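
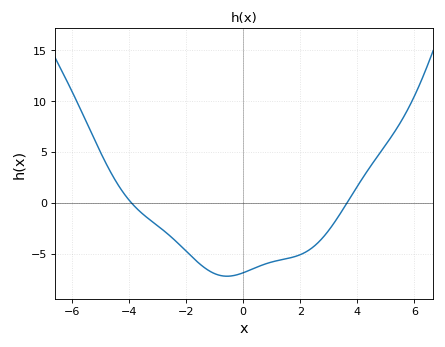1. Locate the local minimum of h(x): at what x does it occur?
-0.6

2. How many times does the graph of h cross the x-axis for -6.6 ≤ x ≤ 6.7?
2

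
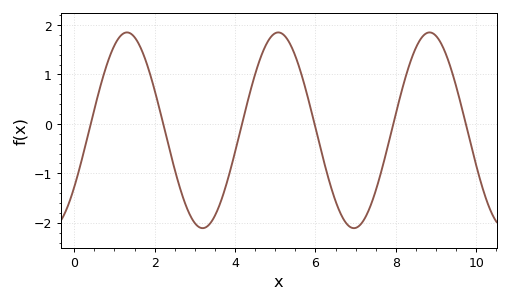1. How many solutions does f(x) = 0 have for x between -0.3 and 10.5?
6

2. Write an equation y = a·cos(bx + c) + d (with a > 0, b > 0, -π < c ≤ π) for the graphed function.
y = 1.98cos(1.7x - 2.2) - 0.13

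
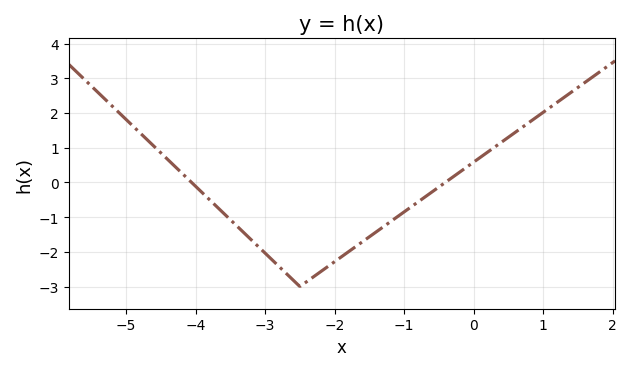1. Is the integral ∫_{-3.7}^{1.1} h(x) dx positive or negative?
negative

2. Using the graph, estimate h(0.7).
1.59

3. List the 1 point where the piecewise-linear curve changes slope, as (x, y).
(-2.5, -3)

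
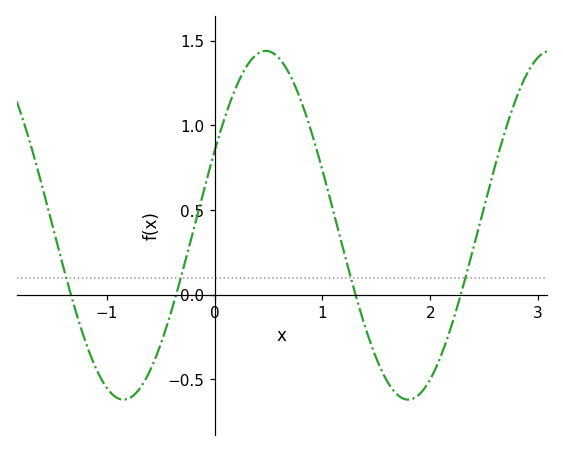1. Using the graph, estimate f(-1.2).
-0.274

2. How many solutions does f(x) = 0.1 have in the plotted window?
4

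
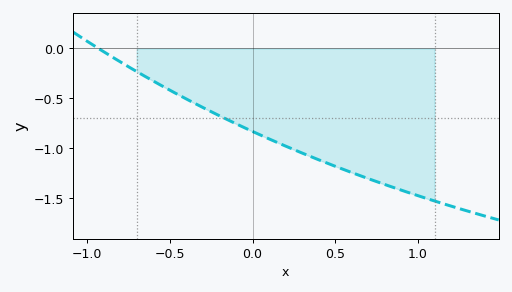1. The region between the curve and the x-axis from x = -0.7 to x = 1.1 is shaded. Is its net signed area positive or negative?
negative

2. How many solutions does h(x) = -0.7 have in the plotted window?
1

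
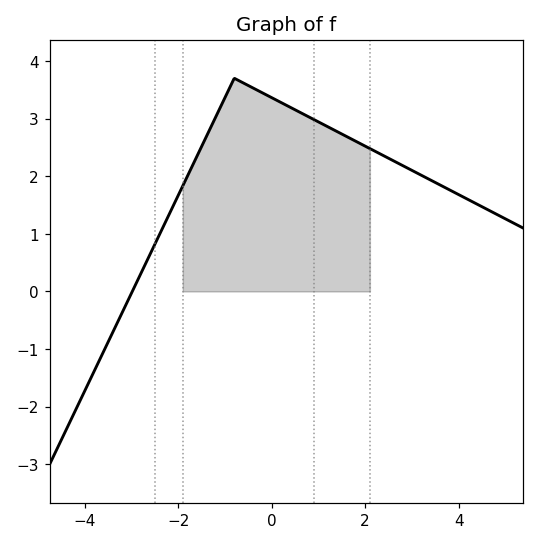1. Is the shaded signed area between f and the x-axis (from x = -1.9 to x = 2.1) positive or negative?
positive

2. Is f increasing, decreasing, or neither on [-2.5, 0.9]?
neither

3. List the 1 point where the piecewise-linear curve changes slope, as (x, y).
(-0.8, 3.7)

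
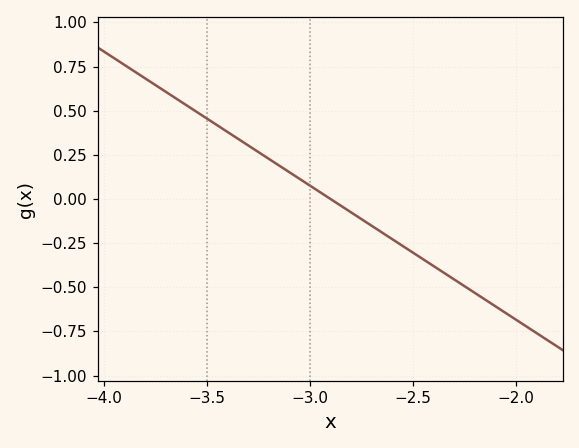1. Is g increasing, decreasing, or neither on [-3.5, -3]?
decreasing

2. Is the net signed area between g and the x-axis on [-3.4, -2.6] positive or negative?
positive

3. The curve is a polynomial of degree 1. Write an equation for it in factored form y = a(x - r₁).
y = -0.76(x + 2.9)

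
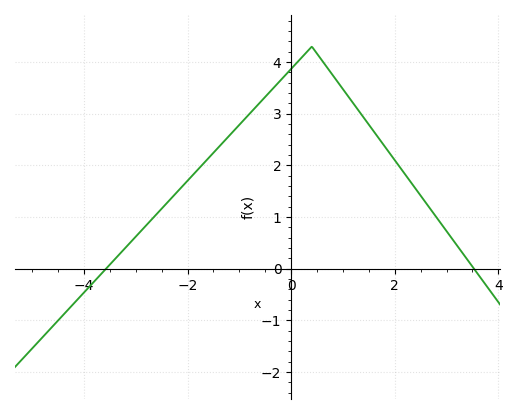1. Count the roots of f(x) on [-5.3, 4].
2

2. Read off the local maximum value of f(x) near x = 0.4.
4.3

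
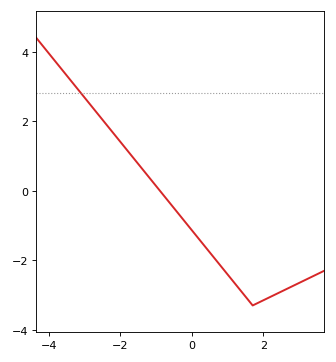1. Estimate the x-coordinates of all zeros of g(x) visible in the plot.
-0.895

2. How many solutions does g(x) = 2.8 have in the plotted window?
1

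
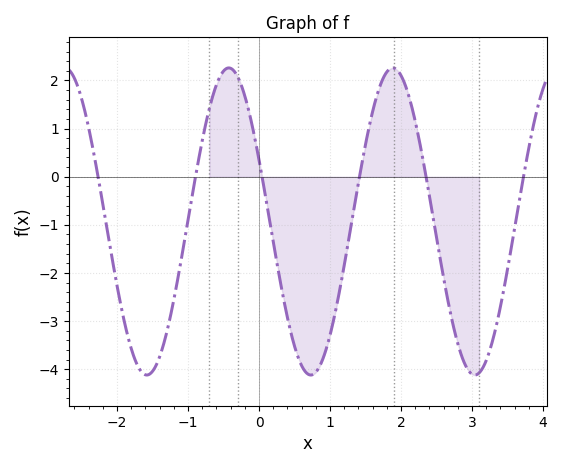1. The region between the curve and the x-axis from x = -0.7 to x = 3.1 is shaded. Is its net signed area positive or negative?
negative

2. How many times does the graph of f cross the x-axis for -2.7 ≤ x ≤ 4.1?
6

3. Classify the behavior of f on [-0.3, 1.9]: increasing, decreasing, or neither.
neither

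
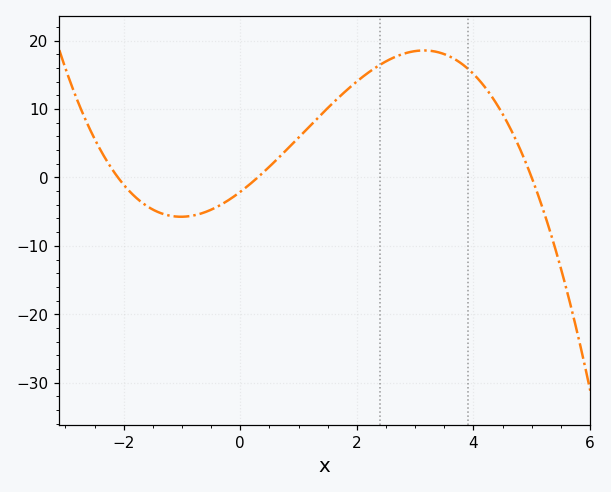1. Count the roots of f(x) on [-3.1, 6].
3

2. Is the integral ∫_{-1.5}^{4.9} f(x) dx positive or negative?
positive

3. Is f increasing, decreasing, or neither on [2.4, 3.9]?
neither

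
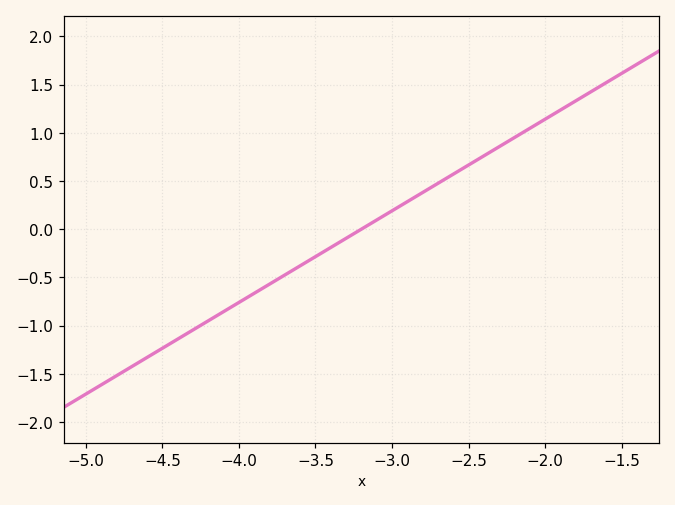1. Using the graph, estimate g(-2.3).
0.85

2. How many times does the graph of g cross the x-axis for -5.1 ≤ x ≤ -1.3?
1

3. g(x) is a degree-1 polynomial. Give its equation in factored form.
y = 0.95(x + 3.2)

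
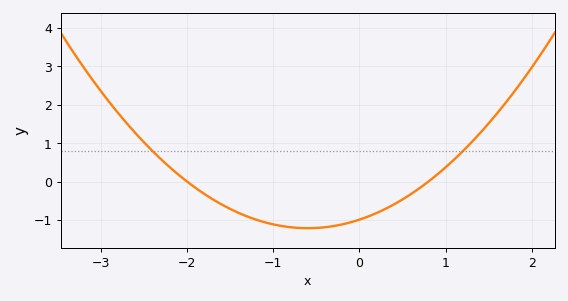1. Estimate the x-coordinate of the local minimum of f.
-0.6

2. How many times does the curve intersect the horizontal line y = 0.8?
2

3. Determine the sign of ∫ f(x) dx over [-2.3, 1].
negative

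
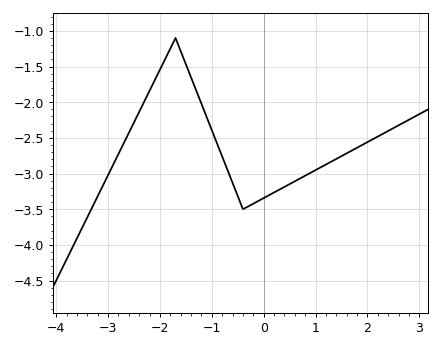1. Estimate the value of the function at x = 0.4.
-3.19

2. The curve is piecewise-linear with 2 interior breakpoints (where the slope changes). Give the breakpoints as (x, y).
(-1.7, -1.1); (-0.4, -3.5)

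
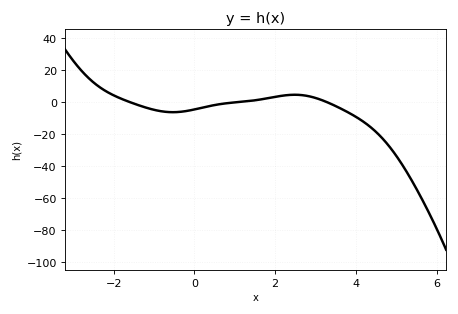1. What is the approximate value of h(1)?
-0.36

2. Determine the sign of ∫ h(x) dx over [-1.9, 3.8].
negative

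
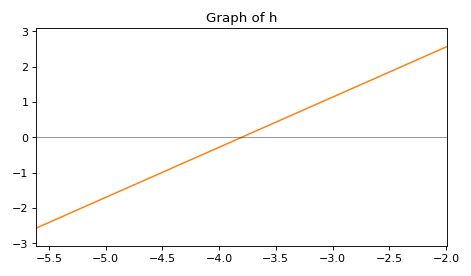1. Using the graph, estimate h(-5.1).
-1.85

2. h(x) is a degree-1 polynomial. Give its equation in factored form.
y = 1.42(x + 3.8)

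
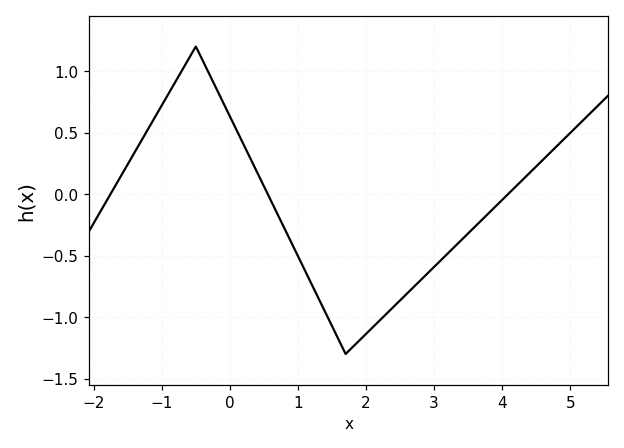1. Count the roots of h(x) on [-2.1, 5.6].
3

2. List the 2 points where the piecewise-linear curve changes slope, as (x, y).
(-0.5, 1.2); (1.7, -1.3)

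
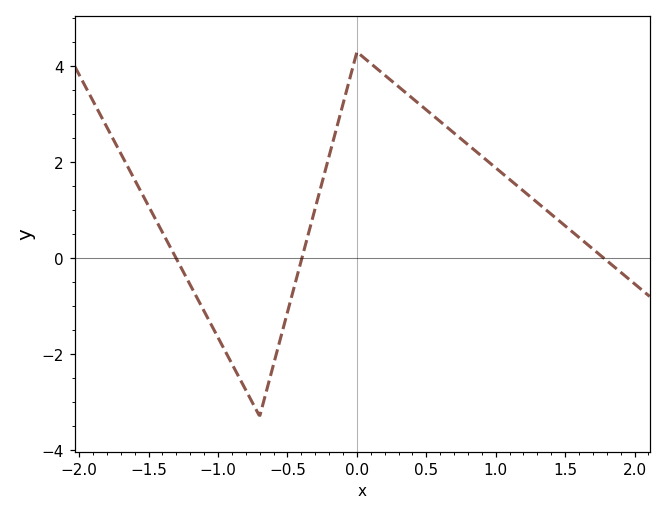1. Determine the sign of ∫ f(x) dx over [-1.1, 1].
positive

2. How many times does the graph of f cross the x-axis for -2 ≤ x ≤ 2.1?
3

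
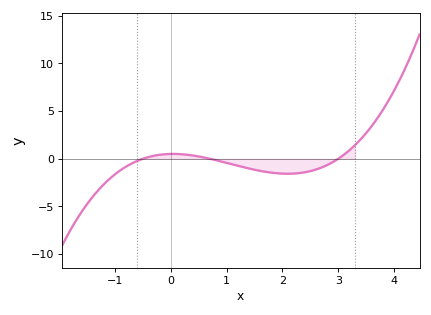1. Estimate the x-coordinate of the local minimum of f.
2.1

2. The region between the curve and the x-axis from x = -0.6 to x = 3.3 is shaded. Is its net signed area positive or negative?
negative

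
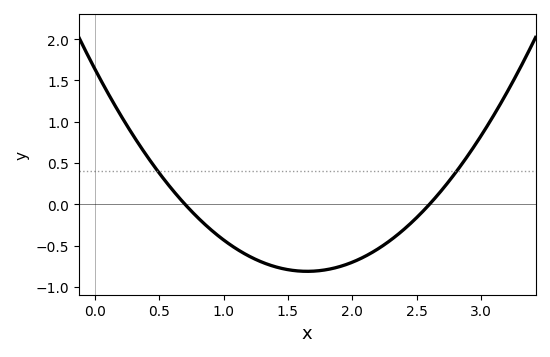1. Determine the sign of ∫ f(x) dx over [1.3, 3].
negative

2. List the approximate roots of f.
0.7, 2.6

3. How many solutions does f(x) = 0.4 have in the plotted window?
2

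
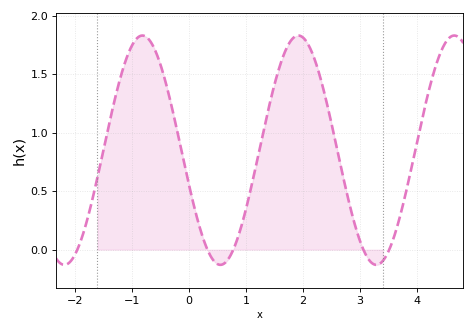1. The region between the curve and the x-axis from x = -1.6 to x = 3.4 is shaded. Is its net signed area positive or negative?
positive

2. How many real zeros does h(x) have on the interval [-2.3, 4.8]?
5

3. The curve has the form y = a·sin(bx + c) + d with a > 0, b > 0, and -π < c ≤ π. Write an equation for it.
y = 0.98sin(2.3x - 2.84) + 0.85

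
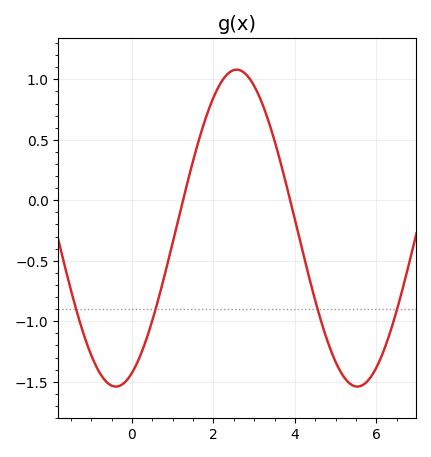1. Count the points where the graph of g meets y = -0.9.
4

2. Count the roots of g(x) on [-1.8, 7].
2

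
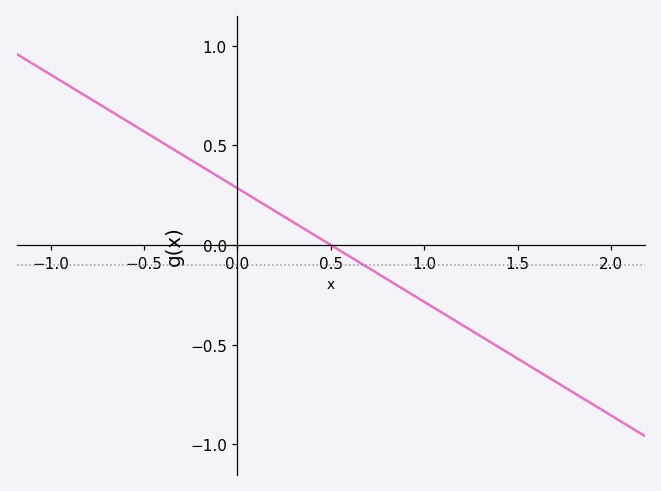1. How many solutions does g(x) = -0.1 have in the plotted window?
1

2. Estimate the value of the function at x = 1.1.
-0.35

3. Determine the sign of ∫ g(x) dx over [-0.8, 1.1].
positive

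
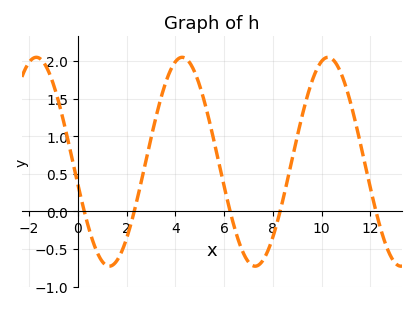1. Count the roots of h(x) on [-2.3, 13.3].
5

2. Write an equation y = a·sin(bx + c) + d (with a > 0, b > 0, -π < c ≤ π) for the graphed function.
y = 1.39sin(1.05x - 2.92) + 0.66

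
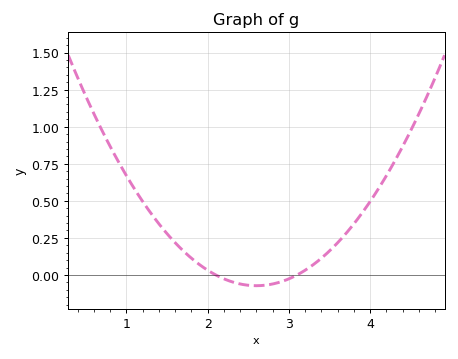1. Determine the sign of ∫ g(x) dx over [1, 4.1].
positive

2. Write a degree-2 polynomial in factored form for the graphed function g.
y = 0.29(x - 2.1)(x - 3.1)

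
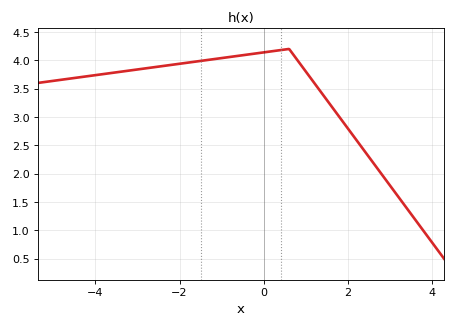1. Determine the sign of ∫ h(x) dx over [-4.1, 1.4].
positive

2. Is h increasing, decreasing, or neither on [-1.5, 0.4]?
increasing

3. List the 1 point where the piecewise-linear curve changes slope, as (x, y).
(0.6, 4.2)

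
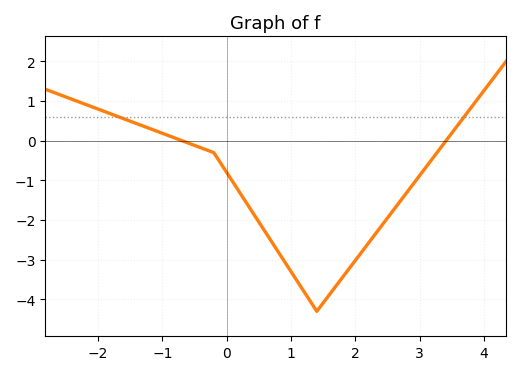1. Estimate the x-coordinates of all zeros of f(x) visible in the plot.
-0.7, 3.4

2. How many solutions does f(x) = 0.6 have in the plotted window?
2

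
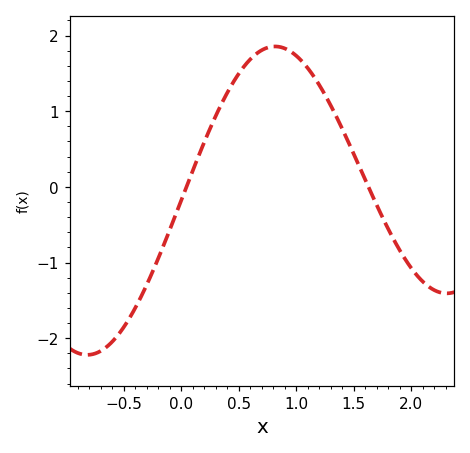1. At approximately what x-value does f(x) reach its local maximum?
0.8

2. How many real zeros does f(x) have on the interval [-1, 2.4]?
2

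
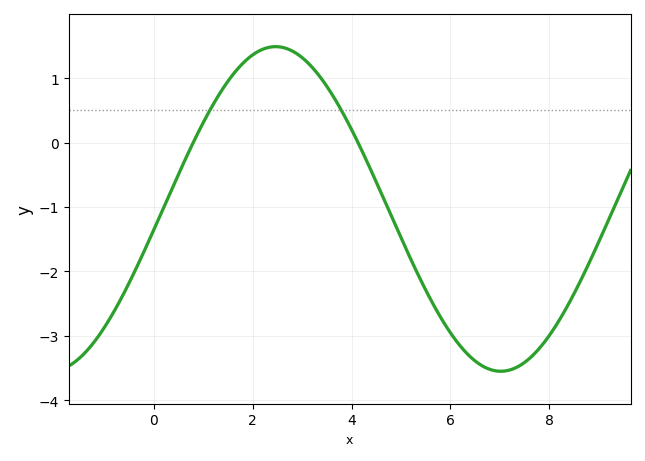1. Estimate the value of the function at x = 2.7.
1.46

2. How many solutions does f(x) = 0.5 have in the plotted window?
2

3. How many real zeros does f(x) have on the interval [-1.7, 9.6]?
2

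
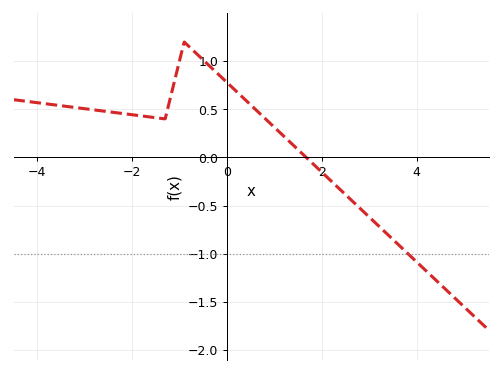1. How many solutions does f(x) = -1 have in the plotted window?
1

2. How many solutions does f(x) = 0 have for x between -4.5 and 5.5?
1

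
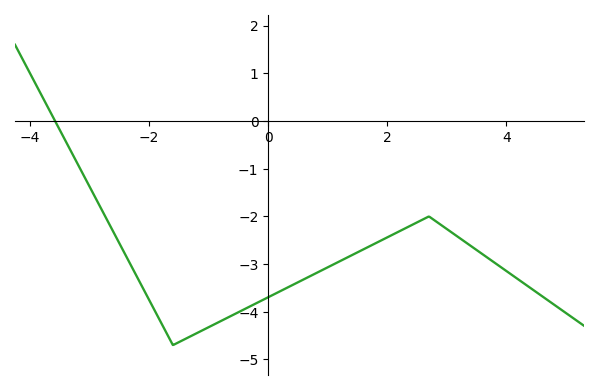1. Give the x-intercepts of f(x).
-3.6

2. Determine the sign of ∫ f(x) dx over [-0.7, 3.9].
negative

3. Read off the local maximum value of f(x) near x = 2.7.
-2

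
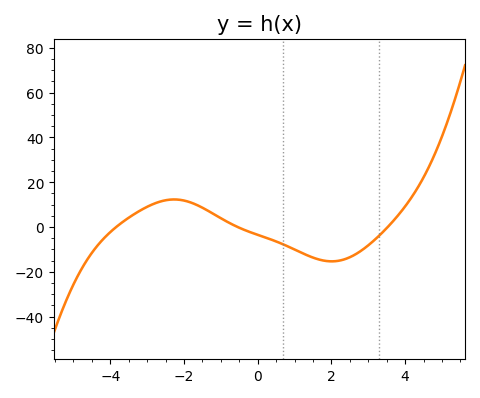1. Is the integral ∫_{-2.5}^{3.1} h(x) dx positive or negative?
negative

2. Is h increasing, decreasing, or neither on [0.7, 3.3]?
neither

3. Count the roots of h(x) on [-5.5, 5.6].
3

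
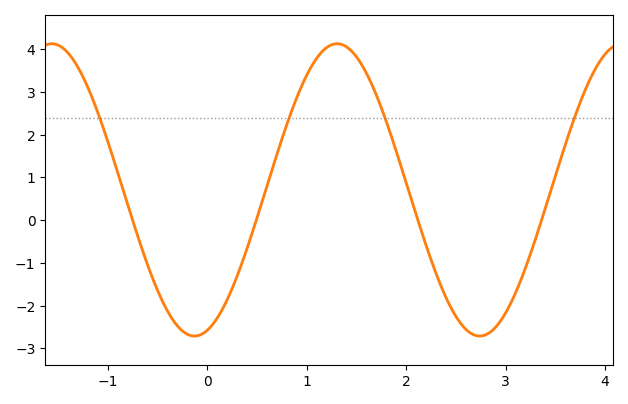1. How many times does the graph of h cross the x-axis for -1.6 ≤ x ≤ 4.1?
4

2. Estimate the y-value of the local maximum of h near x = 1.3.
4.1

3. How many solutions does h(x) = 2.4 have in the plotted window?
4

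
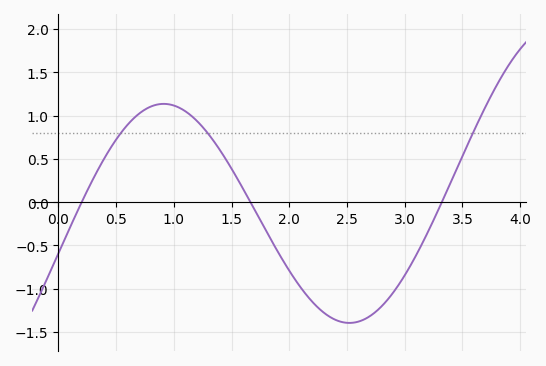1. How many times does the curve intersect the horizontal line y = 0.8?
3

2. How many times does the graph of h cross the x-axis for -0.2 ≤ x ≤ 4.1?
3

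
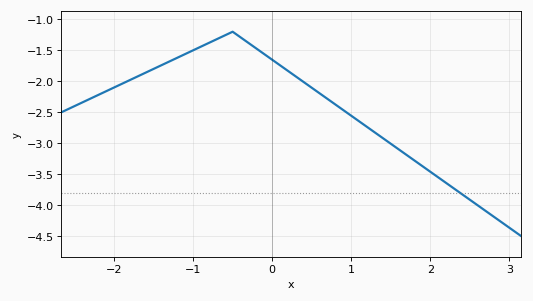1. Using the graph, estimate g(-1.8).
-2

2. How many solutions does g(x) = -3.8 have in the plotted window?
1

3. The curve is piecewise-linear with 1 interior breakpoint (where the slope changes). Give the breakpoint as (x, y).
(-0.5, -1.2)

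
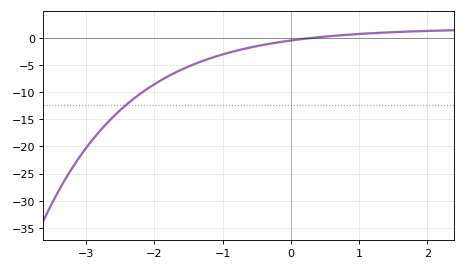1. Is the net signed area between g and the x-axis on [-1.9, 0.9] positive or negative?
negative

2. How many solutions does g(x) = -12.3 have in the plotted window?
1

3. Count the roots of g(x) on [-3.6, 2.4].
1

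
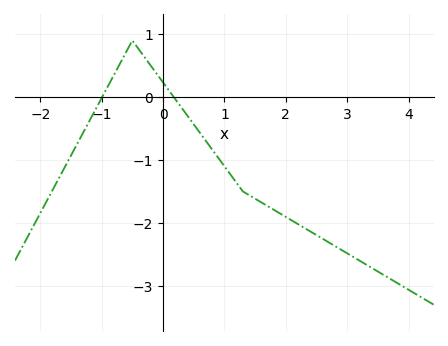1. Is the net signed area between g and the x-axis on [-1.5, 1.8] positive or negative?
negative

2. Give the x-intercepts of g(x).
-0.991, 0.175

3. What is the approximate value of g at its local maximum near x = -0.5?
0.898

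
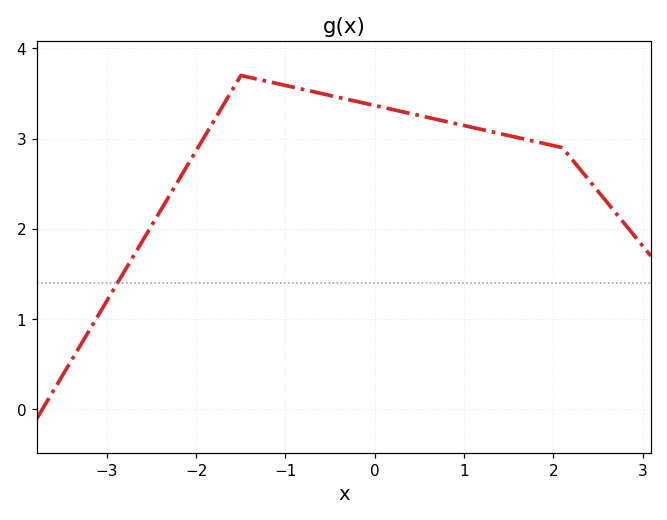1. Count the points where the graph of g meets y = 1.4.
1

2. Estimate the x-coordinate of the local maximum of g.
-1.5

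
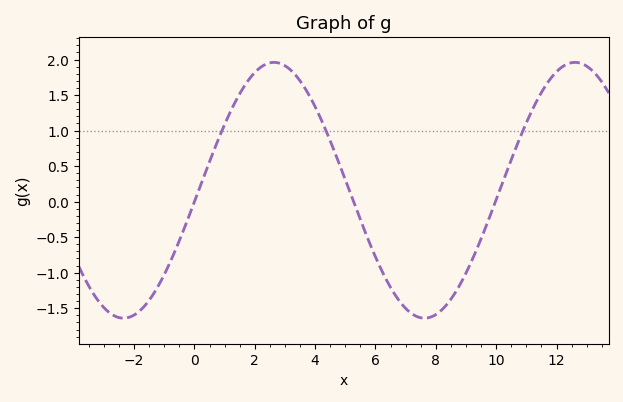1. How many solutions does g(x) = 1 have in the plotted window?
3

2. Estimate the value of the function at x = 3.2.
1.85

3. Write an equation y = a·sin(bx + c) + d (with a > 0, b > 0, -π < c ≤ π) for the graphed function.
y = 1.8sin(0.63x - 0.09) + 0.16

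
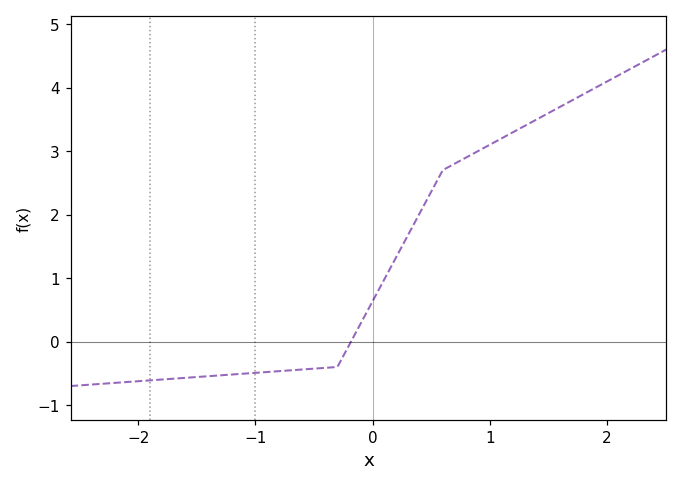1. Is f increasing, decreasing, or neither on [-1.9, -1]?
increasing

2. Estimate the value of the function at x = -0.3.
-0.4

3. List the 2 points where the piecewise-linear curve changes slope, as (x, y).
(-0.3, -0.4); (0.6, 2.7)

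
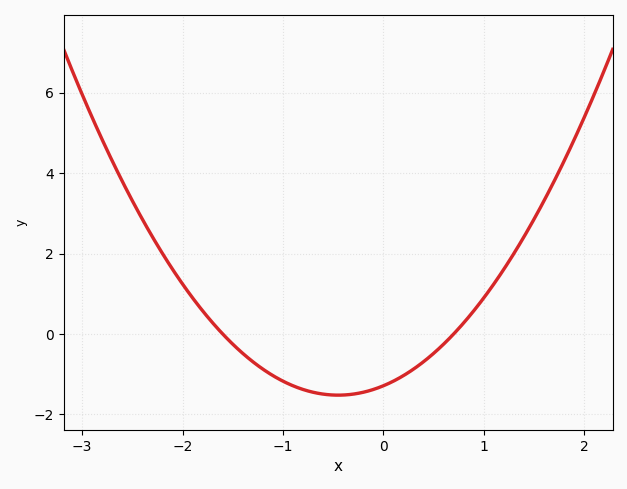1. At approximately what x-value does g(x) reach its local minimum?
-0.45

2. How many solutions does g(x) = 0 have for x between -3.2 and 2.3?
2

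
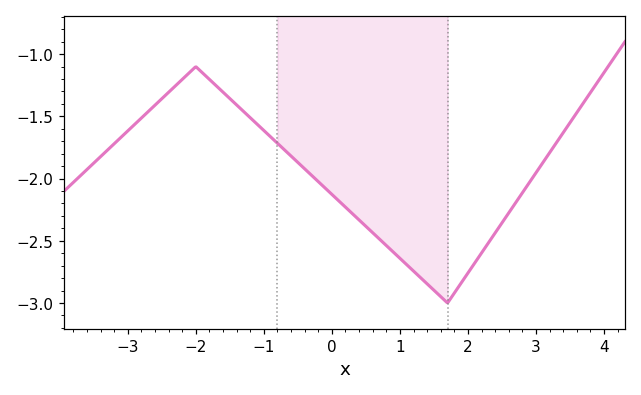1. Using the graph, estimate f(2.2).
-2.6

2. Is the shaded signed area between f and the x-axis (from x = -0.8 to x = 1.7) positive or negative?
negative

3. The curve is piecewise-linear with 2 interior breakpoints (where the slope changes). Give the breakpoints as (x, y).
(-2, -1.1); (1.7, -3)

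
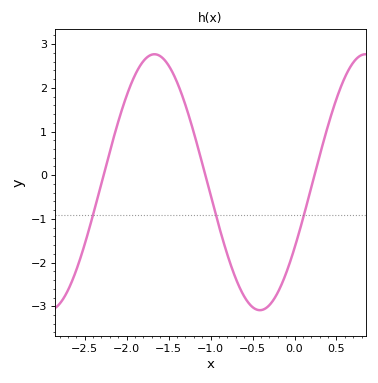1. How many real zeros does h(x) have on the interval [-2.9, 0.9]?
3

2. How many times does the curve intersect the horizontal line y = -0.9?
3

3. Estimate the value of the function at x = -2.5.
-1.6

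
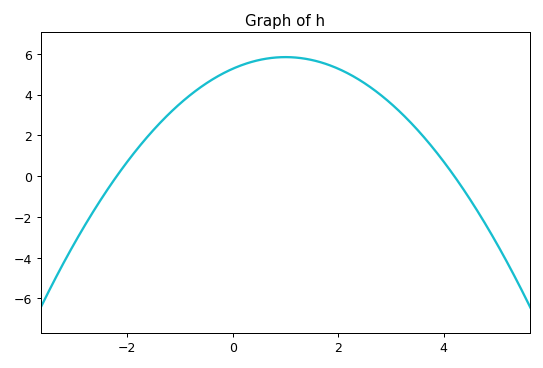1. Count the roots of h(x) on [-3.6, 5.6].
2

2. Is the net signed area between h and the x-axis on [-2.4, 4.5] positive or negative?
positive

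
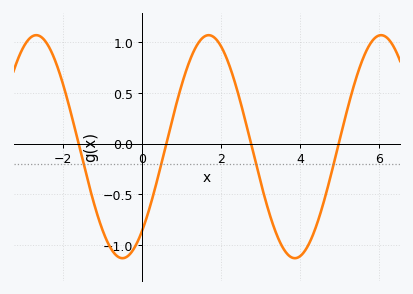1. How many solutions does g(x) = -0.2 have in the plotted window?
4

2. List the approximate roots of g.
-1.6, 0.6, 2.8, 5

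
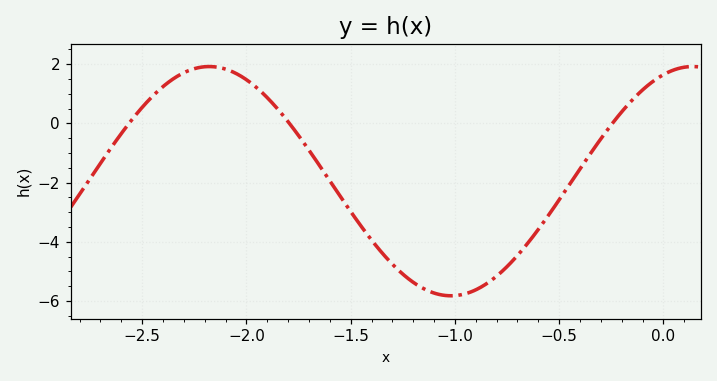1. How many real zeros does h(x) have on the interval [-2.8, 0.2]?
3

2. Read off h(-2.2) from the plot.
1.91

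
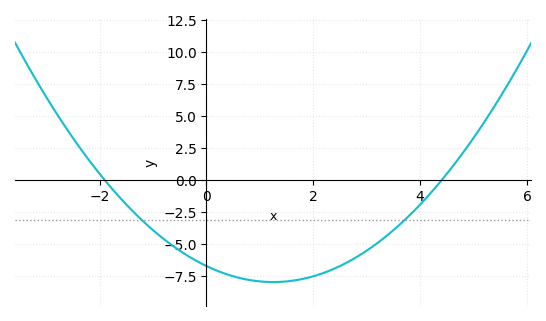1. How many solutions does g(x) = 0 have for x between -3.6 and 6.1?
2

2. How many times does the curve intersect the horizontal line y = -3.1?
2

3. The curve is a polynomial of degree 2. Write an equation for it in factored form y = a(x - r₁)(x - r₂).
y = 0.8(x + 1.9)(x - 4.4)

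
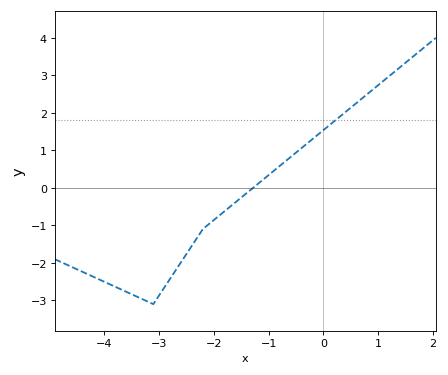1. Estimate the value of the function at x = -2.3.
-1.3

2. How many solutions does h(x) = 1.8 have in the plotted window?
1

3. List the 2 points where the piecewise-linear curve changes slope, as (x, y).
(-3.1, -3.1); (-2.2, -1.1)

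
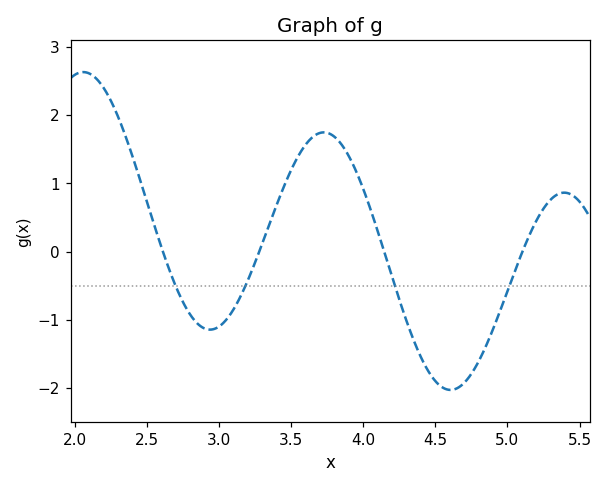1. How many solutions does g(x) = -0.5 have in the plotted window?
4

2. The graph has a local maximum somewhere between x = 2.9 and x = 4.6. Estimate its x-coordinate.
3.75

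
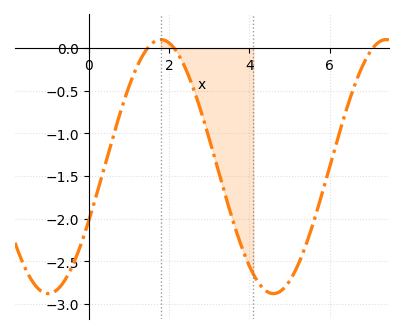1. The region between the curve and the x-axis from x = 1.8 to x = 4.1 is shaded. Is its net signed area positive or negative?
negative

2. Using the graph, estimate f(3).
-1.05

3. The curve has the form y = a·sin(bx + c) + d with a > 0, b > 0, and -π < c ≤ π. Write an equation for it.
y = 1.49sin(1.1x - 0.44) - 1.39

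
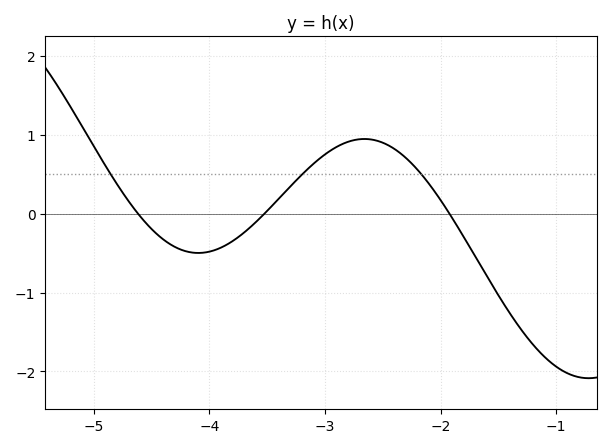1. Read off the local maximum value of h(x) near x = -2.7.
0.9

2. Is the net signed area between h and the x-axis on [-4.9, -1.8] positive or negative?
positive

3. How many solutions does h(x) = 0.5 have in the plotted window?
3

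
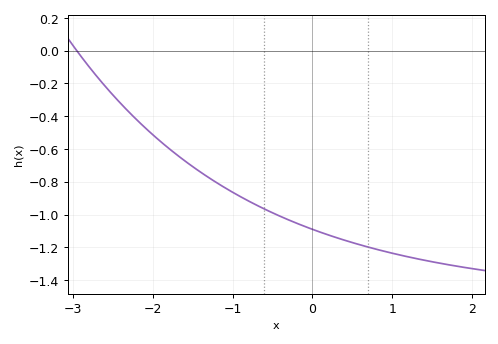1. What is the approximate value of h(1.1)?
-1.24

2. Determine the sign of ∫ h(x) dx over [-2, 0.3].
negative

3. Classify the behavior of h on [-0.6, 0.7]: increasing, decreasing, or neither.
decreasing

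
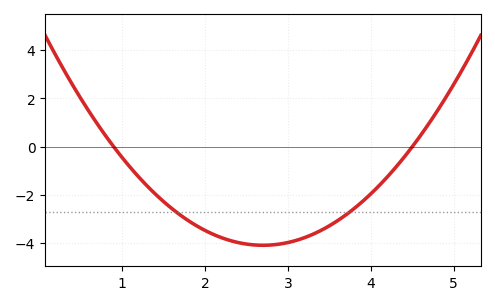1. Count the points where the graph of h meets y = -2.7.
2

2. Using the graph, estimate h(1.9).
-3.28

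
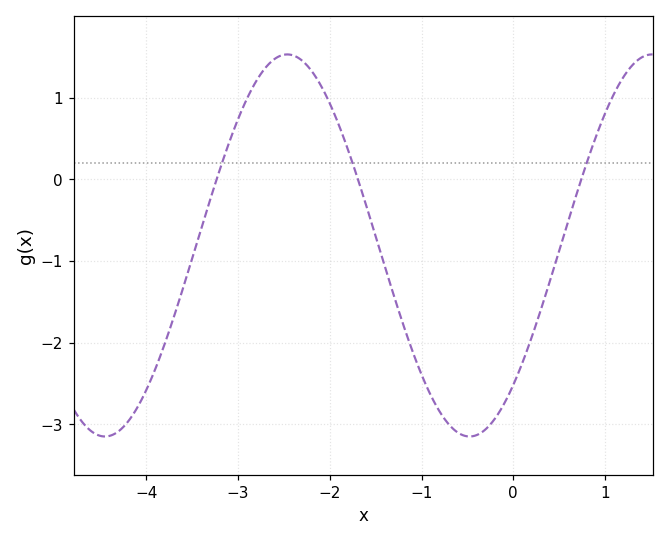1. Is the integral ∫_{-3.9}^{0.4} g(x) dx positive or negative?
negative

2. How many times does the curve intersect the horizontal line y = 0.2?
3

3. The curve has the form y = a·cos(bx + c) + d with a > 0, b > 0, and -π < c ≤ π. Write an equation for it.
y = 2.34cos(1.6x - 2.4) - 0.81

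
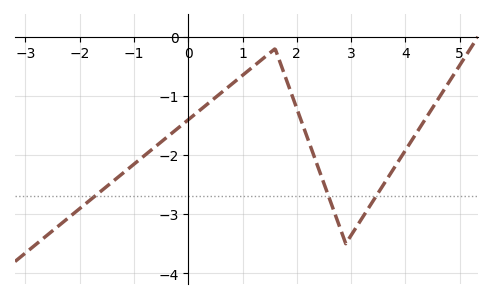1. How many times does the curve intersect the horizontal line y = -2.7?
3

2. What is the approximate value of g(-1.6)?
-2.6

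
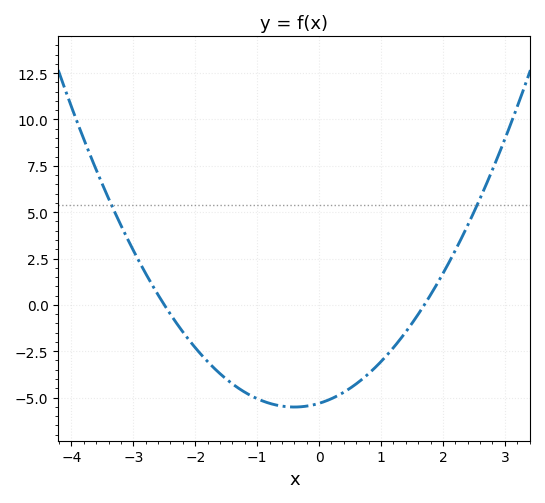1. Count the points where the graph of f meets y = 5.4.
2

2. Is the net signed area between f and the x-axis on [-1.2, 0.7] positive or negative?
negative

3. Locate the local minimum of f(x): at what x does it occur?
-0.4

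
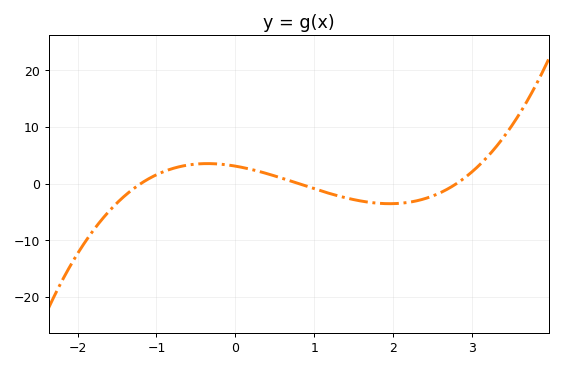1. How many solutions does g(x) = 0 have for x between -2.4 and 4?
3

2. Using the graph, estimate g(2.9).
0.99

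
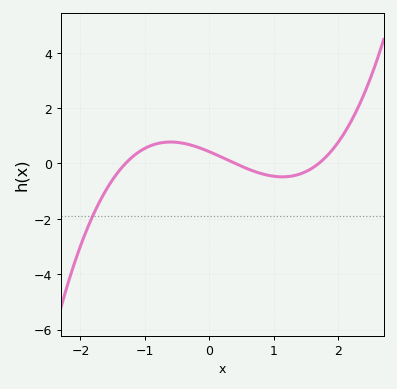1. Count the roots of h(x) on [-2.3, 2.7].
3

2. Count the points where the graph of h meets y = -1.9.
1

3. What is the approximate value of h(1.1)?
-0.4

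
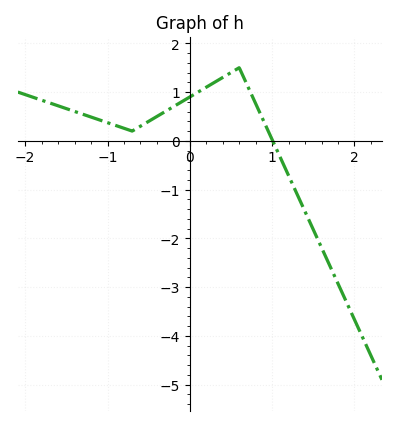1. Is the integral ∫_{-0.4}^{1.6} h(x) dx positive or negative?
positive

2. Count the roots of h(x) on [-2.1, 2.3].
1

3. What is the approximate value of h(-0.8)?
0.258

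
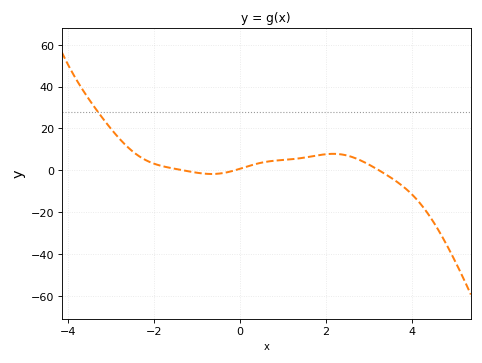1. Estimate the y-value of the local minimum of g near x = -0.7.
-1.74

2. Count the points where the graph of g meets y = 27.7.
1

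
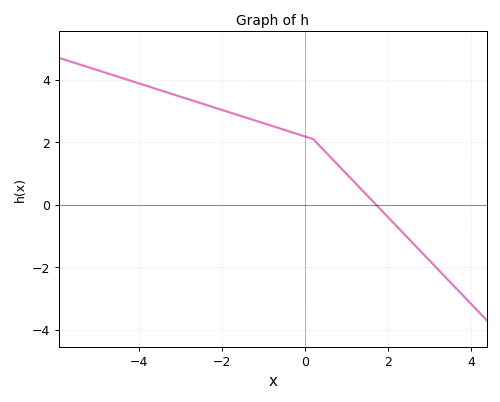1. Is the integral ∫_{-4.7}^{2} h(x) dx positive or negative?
positive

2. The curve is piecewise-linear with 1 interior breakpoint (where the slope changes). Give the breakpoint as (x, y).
(0.2, 2.1)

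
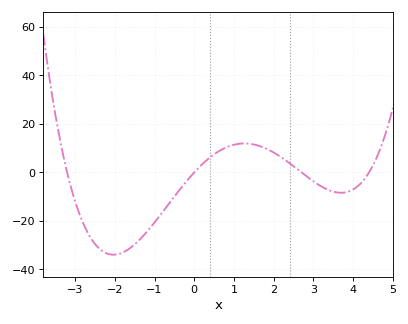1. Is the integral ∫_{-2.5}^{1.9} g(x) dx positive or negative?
negative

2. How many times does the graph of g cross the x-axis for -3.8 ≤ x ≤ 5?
4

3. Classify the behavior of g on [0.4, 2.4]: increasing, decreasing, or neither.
neither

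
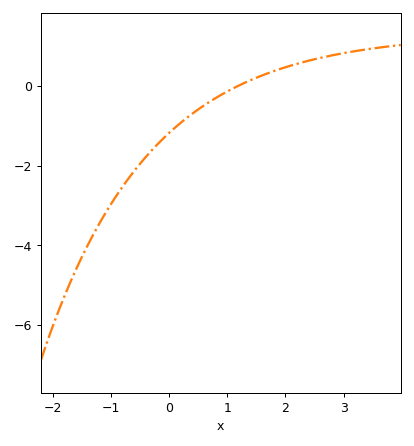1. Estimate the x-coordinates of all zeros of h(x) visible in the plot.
1.2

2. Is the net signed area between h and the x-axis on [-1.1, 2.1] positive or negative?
negative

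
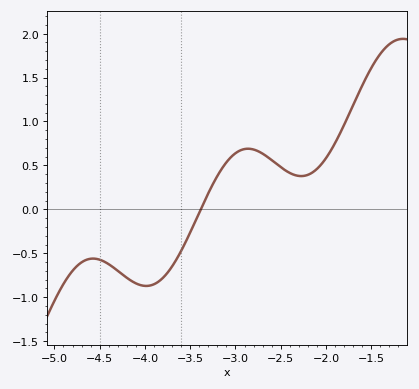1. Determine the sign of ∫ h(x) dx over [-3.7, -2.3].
positive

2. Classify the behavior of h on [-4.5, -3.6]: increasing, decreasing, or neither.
neither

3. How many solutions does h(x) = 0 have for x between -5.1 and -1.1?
1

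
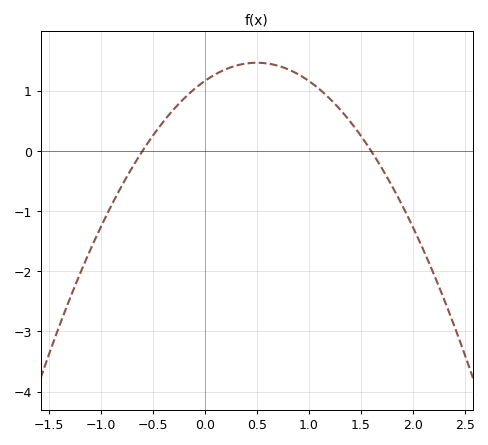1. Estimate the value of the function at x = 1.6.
0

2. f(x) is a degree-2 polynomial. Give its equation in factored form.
y = -1.21(x + 0.6)(x - 1.6)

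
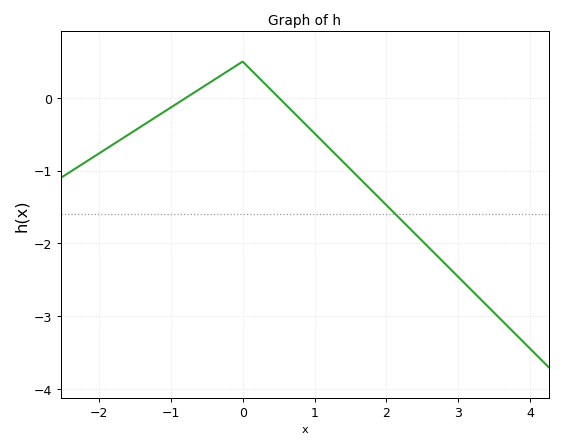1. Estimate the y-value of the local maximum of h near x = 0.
0.5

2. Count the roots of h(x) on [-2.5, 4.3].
2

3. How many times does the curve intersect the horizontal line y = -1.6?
1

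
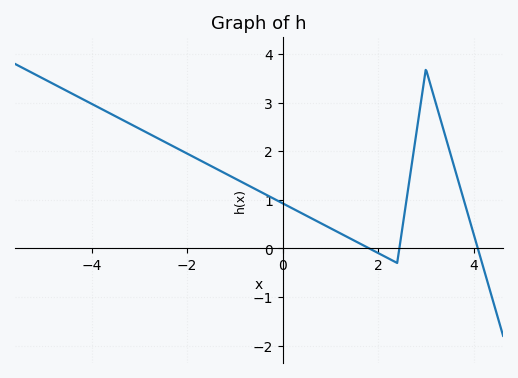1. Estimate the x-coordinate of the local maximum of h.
3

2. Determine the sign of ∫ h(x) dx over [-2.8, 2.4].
positive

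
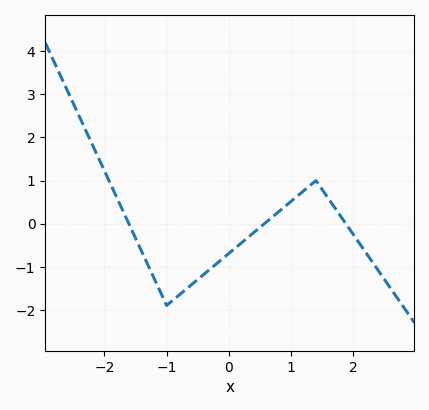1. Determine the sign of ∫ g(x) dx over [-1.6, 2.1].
negative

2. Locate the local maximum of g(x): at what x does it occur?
1.4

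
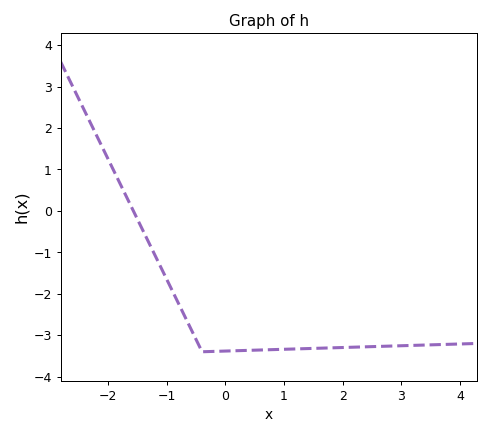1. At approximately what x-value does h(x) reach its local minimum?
-0.4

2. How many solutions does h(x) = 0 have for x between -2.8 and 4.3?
1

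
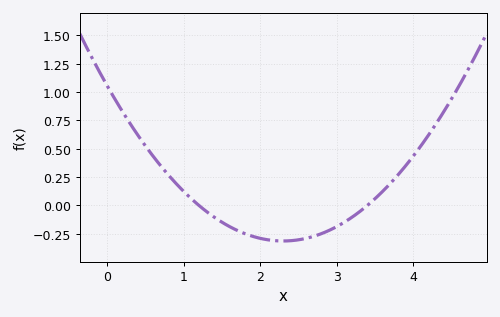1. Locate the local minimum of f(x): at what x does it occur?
2.3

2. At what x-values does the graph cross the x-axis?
1.2, 3.4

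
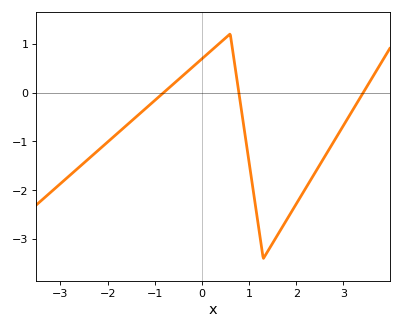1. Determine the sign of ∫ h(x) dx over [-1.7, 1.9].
negative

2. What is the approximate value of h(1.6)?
-2.92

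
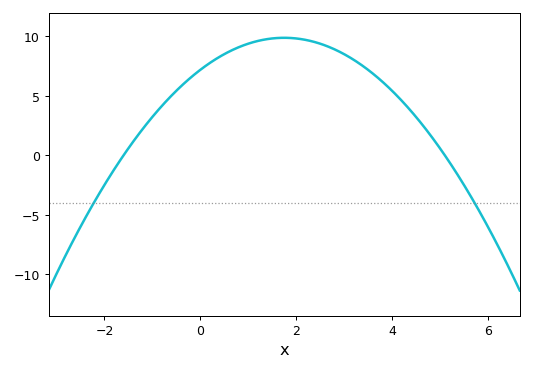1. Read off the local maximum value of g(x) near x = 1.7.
9.88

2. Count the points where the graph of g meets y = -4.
2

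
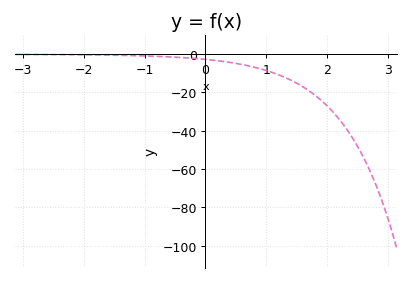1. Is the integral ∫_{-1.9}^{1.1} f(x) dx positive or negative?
negative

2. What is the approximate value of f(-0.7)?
-1.38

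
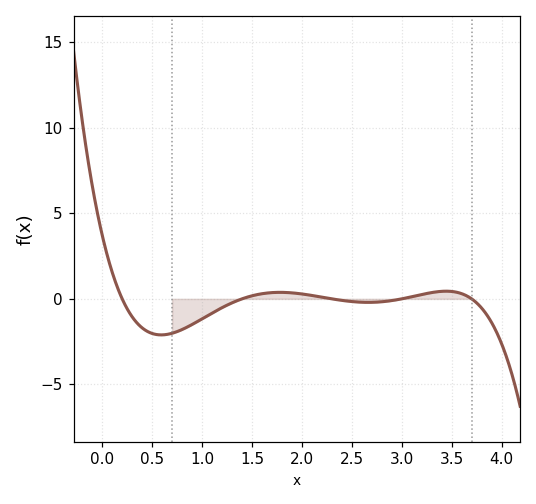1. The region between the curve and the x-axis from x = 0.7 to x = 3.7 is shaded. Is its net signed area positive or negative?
negative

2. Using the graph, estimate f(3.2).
0.5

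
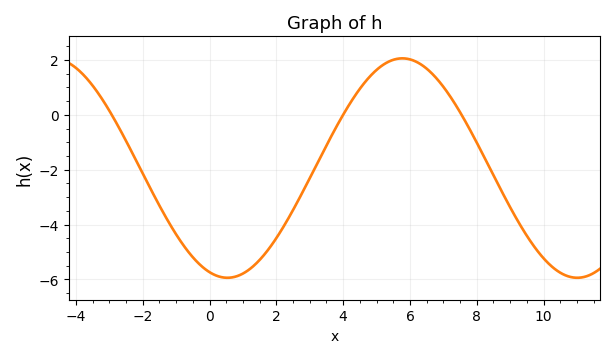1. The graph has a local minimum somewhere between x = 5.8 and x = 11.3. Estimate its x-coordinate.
11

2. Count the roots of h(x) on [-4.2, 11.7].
3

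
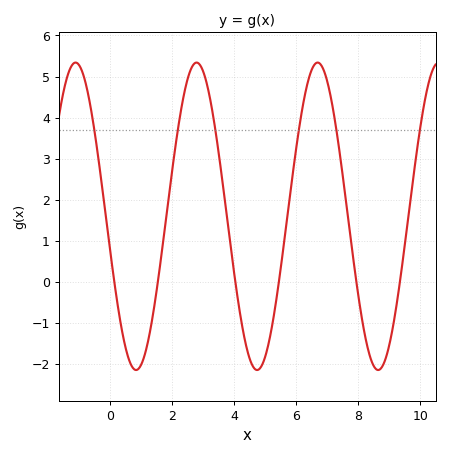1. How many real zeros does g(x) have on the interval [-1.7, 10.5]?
6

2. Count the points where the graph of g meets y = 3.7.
6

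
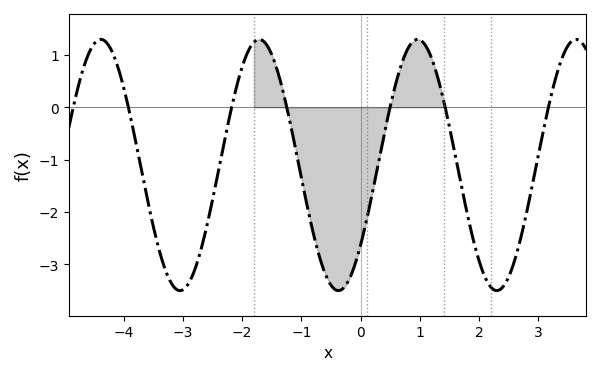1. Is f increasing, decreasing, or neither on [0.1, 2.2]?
neither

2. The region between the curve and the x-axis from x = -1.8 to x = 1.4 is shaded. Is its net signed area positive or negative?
negative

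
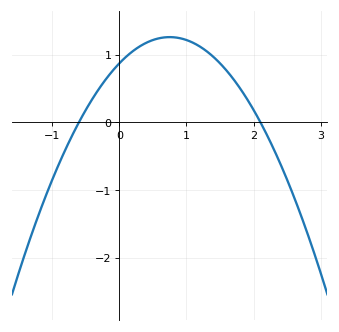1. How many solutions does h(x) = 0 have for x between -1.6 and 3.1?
2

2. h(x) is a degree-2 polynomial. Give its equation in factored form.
y = -0.69(x + 0.6)(x - 2.1)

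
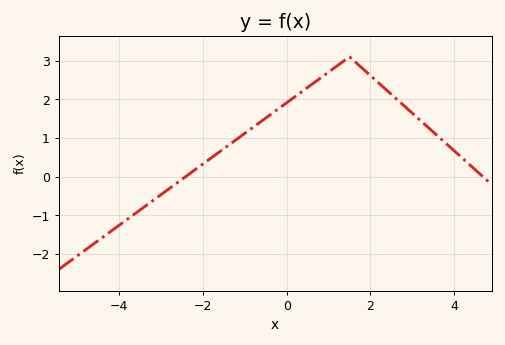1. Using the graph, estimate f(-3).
-0.5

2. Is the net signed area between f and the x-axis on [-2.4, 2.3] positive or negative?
positive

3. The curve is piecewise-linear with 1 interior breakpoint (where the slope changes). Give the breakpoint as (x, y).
(1.5, 3.1)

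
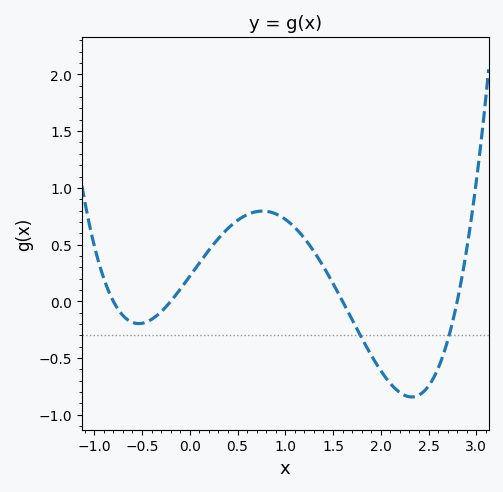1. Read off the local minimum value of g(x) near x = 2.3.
-0.842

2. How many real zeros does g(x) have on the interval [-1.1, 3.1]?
4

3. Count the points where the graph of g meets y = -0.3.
2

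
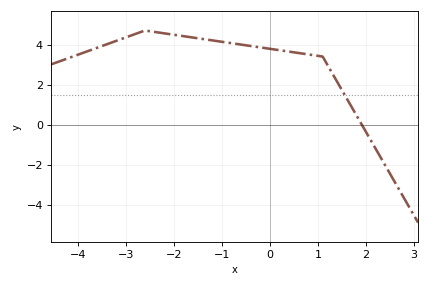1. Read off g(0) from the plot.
3.79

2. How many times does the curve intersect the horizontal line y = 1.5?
1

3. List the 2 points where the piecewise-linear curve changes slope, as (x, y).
(-2.6, 4.7); (1.1, 3.4)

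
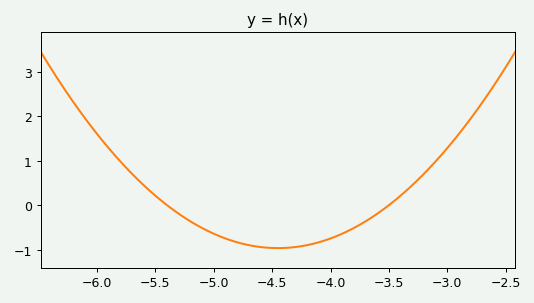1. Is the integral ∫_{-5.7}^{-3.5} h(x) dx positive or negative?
negative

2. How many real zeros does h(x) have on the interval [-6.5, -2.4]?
2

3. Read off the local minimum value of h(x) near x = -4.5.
-0.966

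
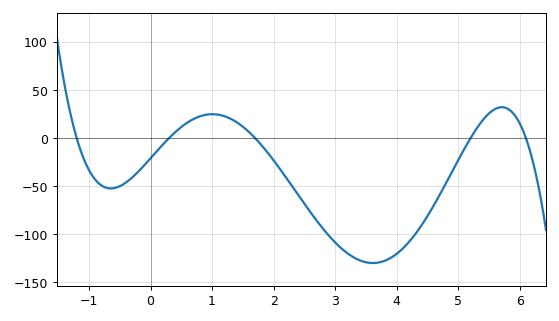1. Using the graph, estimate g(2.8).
-94.1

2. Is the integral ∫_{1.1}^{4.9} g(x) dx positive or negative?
negative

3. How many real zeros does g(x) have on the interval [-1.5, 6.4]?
5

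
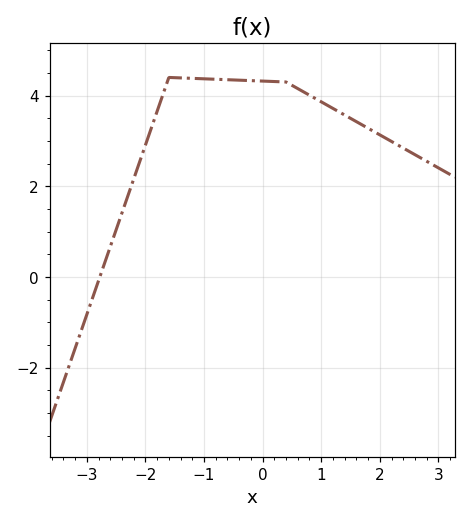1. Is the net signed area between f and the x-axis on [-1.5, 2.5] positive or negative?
positive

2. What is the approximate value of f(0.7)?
4.08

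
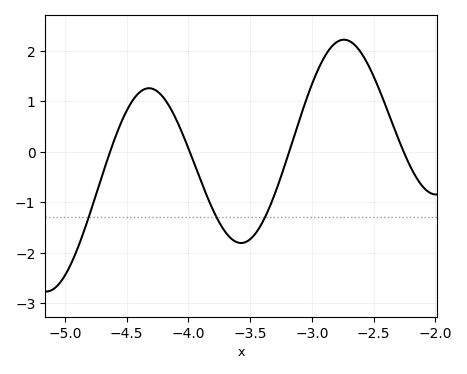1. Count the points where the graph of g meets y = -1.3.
3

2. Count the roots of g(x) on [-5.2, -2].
4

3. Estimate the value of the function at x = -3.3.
-0.83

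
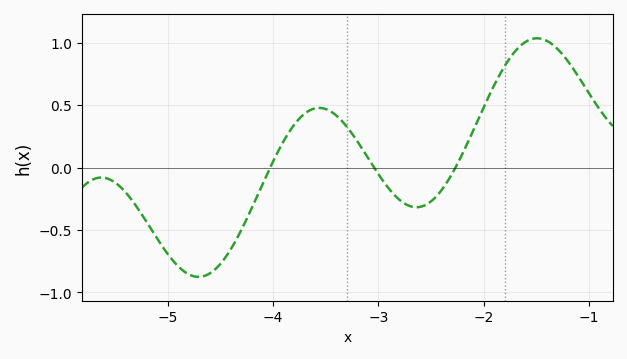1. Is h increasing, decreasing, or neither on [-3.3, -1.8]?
neither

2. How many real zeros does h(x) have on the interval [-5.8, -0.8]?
3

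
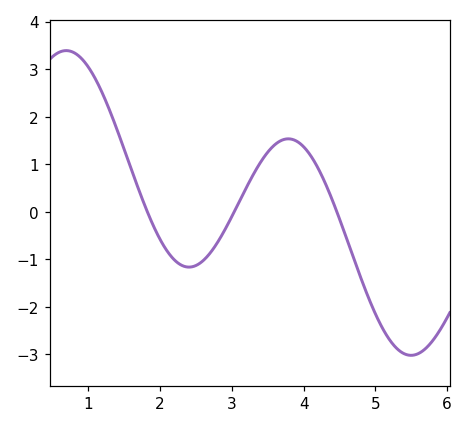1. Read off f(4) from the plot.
1.37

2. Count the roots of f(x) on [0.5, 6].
3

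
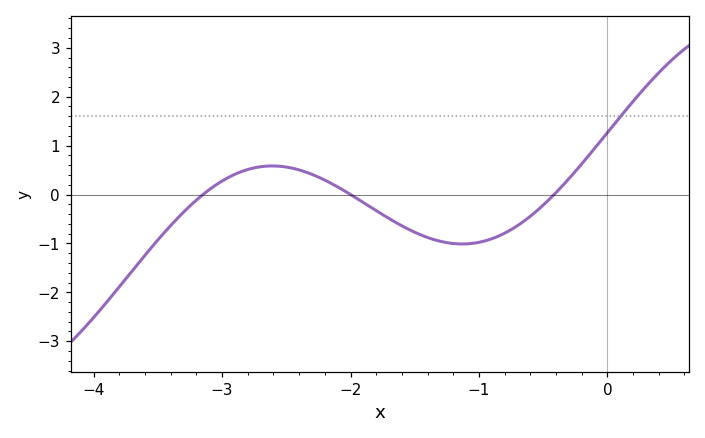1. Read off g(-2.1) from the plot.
0.2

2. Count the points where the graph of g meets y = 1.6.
1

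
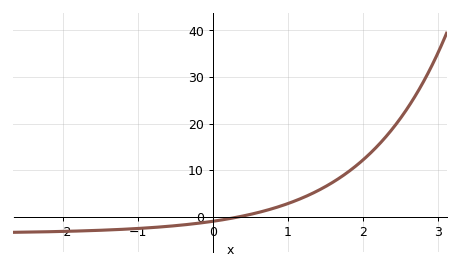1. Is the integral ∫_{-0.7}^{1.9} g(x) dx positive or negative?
positive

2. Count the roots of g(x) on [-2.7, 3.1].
1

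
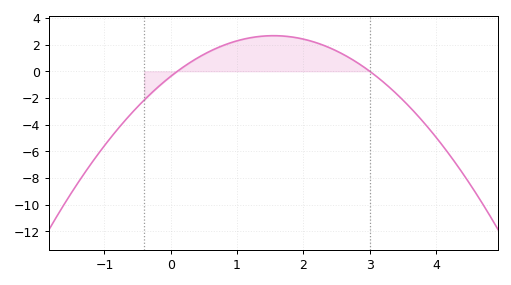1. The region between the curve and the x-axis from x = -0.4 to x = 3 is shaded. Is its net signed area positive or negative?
positive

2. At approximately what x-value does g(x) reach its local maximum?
1.55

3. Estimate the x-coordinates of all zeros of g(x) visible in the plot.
0.1, 3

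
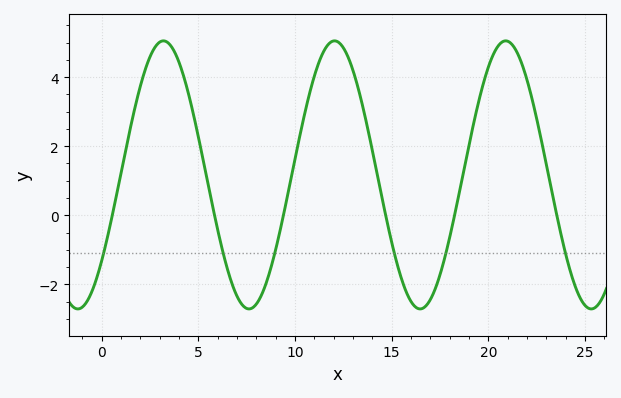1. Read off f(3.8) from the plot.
4.7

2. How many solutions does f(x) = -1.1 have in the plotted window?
6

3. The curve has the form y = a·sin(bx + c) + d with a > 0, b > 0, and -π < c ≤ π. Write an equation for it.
y = 3.88sin(0.71x - 0.7) + 1.17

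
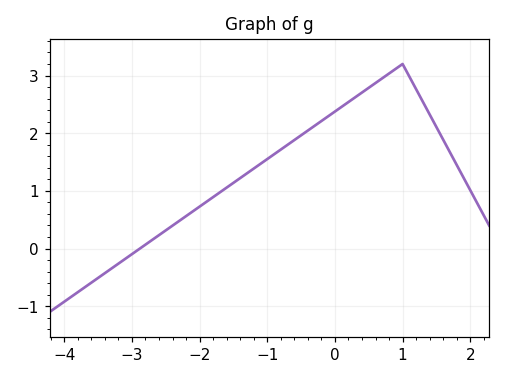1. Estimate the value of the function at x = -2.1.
0.6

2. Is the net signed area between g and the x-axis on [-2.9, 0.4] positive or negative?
positive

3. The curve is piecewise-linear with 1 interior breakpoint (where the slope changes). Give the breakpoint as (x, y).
(1, 3.2)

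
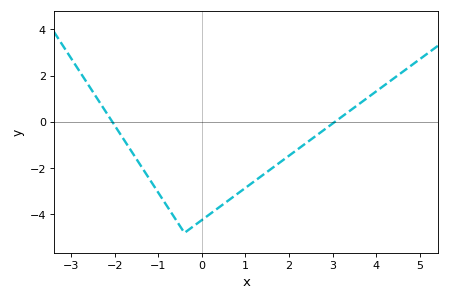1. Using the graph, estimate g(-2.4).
1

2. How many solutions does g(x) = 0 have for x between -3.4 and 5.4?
2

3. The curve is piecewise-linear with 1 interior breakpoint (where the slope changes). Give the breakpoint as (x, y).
(-0.4, -4.8)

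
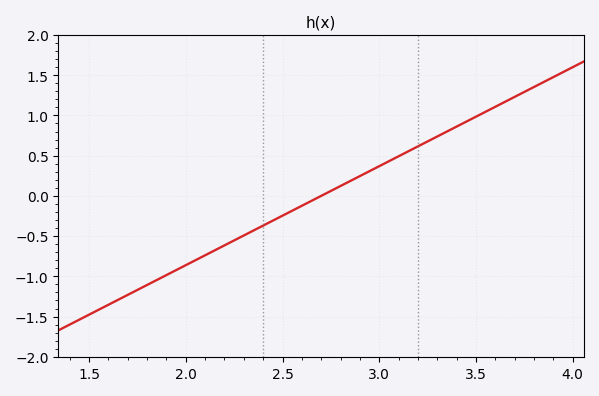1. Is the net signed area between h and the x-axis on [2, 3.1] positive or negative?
negative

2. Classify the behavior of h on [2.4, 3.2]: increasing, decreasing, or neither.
increasing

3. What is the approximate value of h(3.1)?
0.492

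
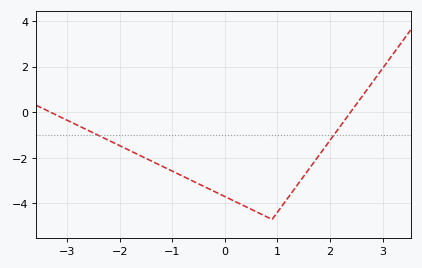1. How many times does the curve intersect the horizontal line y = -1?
2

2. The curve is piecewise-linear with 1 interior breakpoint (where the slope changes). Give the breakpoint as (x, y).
(0.9, -4.7)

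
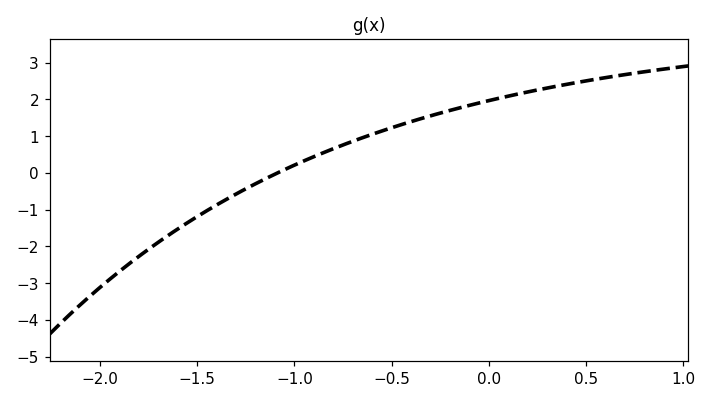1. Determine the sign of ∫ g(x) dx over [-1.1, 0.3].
positive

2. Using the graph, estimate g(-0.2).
1.7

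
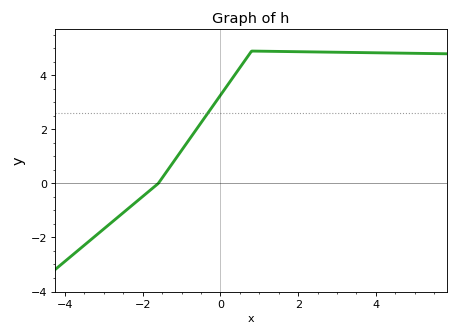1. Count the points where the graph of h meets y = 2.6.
1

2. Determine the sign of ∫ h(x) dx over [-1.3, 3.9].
positive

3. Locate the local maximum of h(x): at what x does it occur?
0.8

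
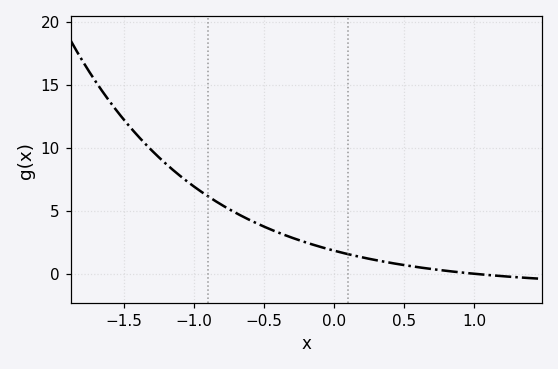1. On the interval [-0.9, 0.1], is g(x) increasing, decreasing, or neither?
decreasing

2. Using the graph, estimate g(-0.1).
2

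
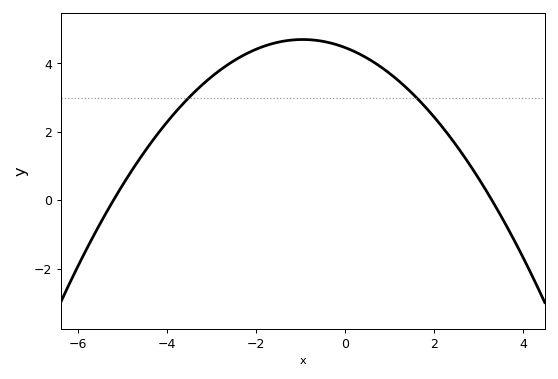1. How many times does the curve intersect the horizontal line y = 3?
2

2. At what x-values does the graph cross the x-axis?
-5.2, 3.3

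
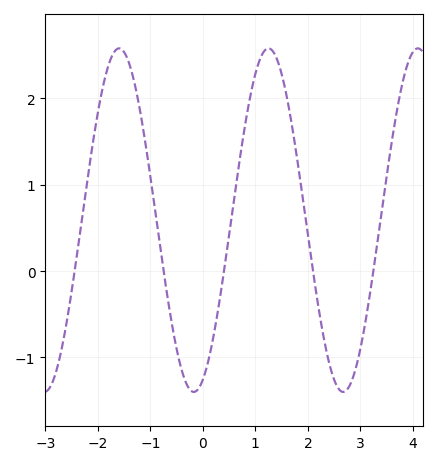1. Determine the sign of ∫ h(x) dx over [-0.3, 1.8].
positive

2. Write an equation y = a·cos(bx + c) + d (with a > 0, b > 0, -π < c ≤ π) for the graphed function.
y = 1.99cos(2.2x - 2.8) + 0.59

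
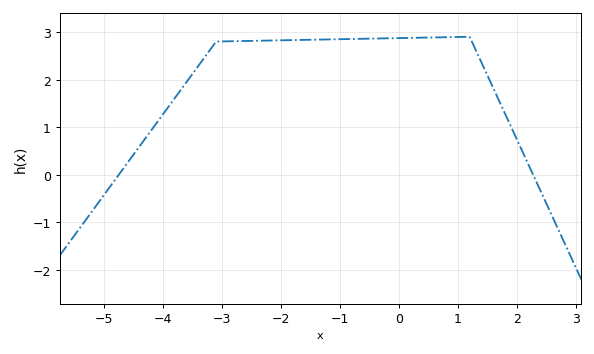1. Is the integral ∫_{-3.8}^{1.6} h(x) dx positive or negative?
positive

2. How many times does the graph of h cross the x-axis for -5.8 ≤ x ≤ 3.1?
2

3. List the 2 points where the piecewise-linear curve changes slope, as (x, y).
(-3.1, 2.8); (1.2, 2.9)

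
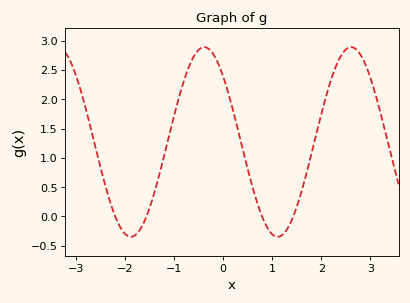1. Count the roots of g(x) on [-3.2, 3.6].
4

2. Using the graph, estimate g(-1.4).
0.413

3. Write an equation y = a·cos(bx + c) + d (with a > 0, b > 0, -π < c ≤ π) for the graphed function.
y = 1.62cos(2.1x + 0.812) + 1.27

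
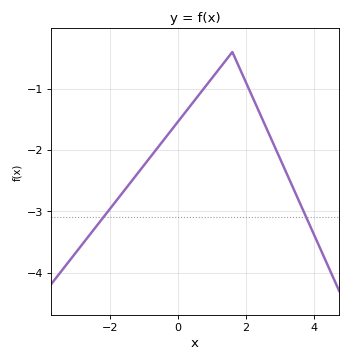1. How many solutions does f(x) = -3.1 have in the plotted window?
2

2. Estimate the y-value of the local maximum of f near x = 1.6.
-0.401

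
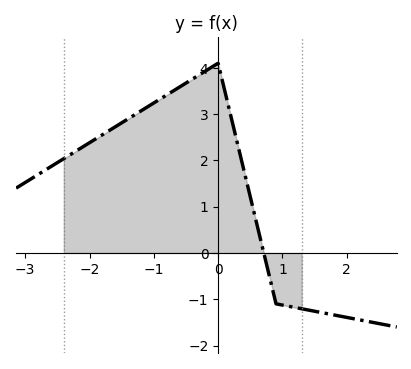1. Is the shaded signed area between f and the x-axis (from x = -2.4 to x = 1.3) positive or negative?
positive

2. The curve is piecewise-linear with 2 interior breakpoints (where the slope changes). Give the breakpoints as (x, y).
(0, 4.1); (0.9, -1.1)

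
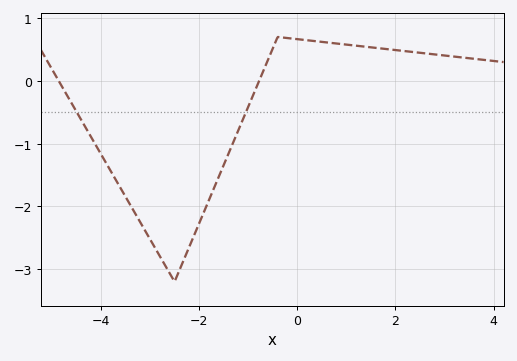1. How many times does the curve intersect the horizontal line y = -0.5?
2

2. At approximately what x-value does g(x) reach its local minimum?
-2.4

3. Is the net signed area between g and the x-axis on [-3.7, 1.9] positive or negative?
negative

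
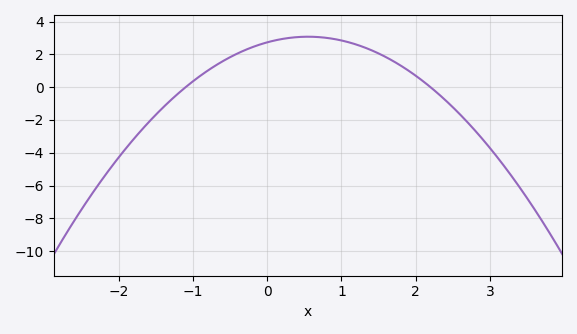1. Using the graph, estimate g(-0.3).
2.2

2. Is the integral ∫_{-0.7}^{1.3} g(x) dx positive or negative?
positive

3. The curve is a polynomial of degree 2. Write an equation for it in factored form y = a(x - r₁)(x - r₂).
y = -1.13(x + 1.1)(x - 2.2)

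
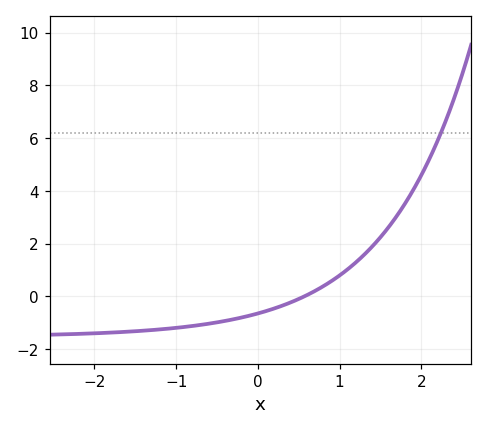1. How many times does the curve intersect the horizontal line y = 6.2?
1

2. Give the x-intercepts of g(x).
0.57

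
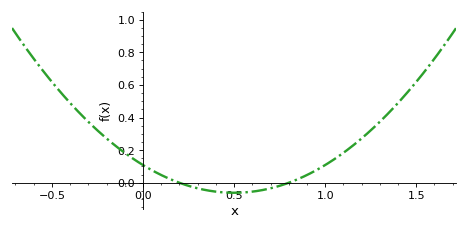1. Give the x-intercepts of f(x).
0.2, 0.8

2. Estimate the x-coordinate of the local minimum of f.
0.5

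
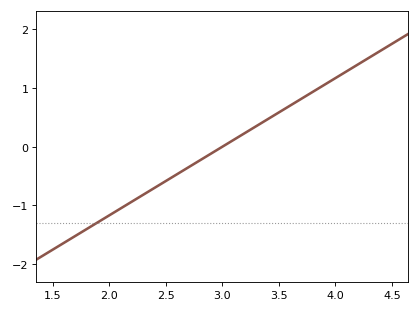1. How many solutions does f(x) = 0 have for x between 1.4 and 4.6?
1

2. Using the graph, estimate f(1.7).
-1.52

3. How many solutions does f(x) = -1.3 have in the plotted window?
1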